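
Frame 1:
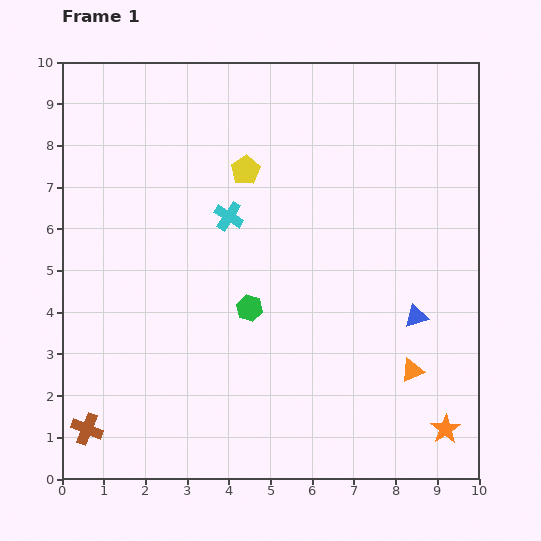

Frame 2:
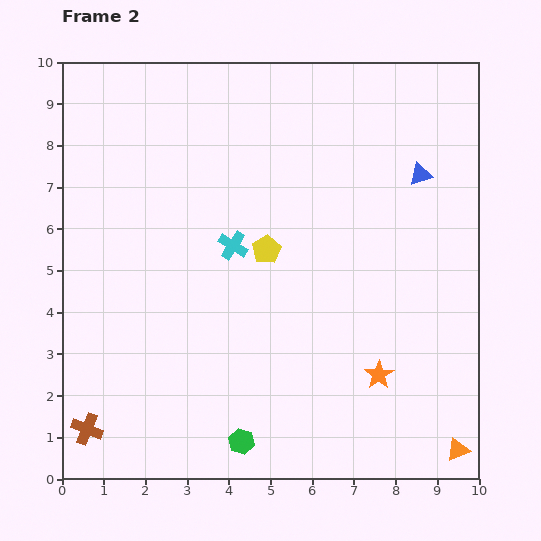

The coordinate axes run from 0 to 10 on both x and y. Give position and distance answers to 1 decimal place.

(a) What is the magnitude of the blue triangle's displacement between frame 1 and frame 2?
3.4

The blue triangle moved from (8.5, 3.9) to (8.6, 7.3), a distance of √(0.1² + 3.4²) ≈ 3.4.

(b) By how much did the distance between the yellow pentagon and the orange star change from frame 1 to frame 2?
-3.8

Distance in frame 1: 7.8. Distance in frame 2: 4.0.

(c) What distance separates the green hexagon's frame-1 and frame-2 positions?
3.2

The green hexagon moved from (4.5, 4.1) to (4.3, 0.9), a distance of √(0.2² + 3.2²) ≈ 3.2.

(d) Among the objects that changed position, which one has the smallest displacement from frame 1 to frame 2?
the cyan cross

(moved 0.7)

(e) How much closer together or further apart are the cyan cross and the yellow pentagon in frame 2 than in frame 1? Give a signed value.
-0.4

Distance in frame 1: 1.2. Distance in frame 2: 0.8.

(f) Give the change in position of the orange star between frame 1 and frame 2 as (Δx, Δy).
(-1.6, 1.3)

The orange star was at (9.2, 1.2) in frame 1 and (7.6, 2.5) in frame 2.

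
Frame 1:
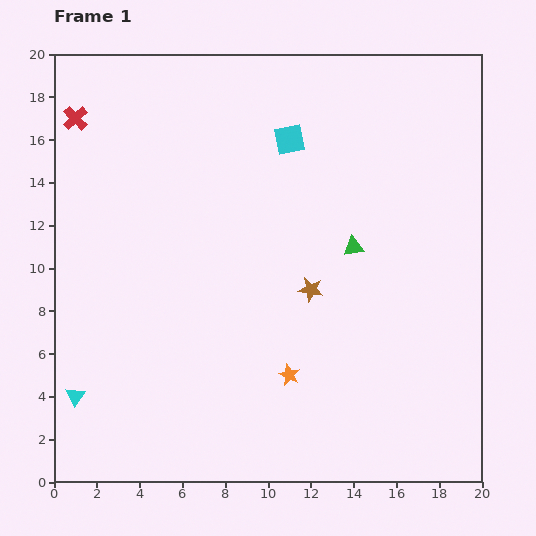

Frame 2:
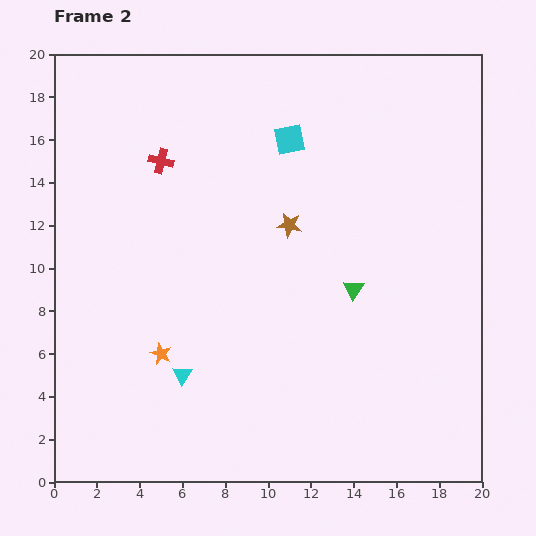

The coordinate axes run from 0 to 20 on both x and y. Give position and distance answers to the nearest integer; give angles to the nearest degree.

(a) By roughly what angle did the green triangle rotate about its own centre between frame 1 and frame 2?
48° counter-clockwise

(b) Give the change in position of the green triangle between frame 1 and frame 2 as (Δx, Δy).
(0, -2)

The green triangle was at (14, 11) in frame 1 and (14, 9) in frame 2.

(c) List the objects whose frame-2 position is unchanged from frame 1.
the cyan square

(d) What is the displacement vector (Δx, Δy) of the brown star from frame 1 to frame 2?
(-1, 3)

The brown star was at (12, 9) in frame 1 and (11, 12) in frame 2.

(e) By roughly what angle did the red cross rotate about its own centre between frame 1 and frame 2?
33° counter-clockwise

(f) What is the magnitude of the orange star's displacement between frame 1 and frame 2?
6

The orange star moved from (11, 5) to (5, 6), a distance of √(6² + 1²) ≈ 6.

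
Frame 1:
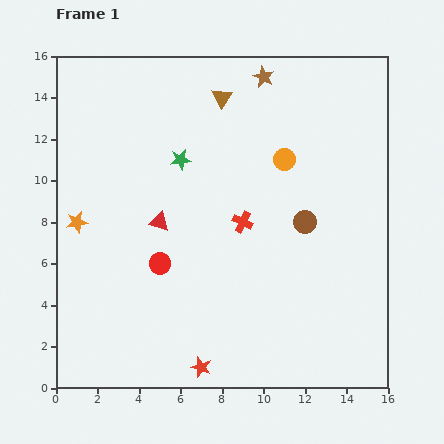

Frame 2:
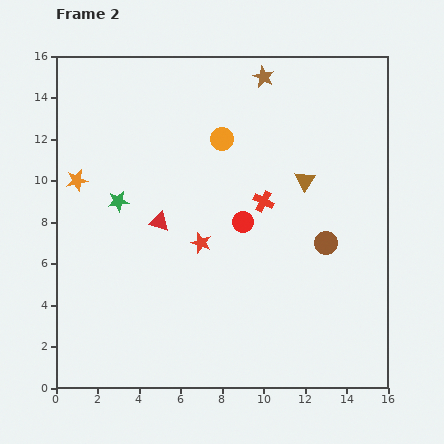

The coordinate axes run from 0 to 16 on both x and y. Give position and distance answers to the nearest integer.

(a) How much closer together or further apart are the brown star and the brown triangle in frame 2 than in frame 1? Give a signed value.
+3

Distance in frame 1: 2. Distance in frame 2: 5.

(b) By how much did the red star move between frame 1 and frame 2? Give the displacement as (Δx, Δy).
(0, 6)

The red star was at (7, 1) in frame 1 and (7, 7) in frame 2.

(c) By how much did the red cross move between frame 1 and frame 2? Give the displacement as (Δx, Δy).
(1, 1)

The red cross was at (9, 8) in frame 1 and (10, 9) in frame 2.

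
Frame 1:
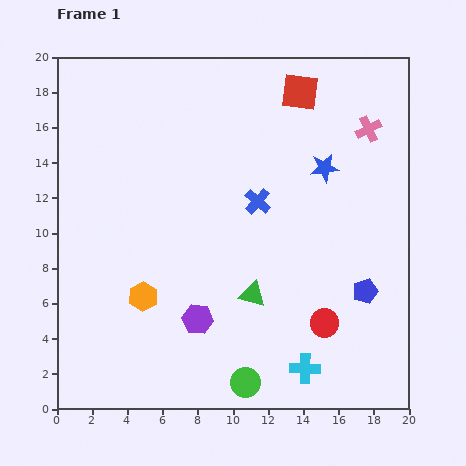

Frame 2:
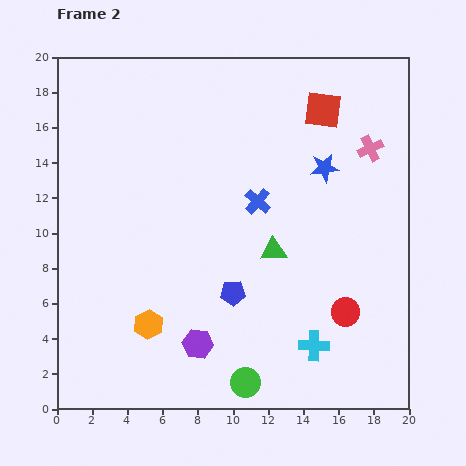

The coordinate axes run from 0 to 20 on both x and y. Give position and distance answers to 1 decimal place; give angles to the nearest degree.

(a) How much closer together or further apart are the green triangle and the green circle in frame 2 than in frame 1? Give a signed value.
+2.7

Distance in frame 1: 5.0. Distance in frame 2: 7.7.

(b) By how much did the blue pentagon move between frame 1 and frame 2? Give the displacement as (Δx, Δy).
(-7.5, -0.1)

The blue pentagon was at (17.5, 6.7) in frame 1 and (10.0, 6.6) in frame 2.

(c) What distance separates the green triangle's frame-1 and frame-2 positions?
2.8

The green triangle moved from (11.1, 6.5) to (12.3, 9.0), a distance of √(1.2² + 2.5²) ≈ 2.8.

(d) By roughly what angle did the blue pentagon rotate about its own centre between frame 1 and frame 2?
17° clockwise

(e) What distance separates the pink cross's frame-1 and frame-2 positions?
1.1

The pink cross moved from (17.7, 15.9) to (17.8, 14.8), a distance of √(0.1² + 1.1²) ≈ 1.1.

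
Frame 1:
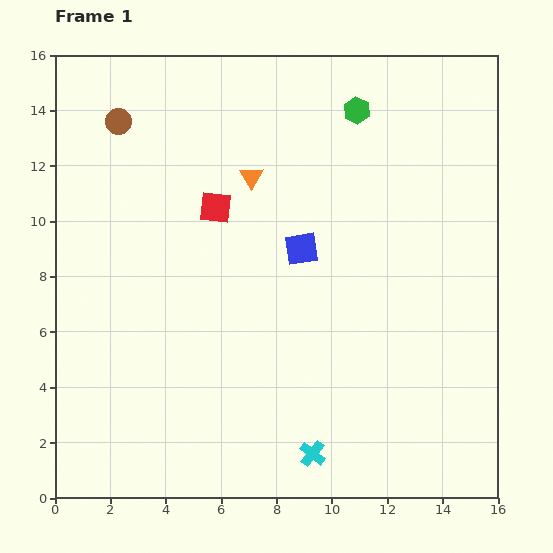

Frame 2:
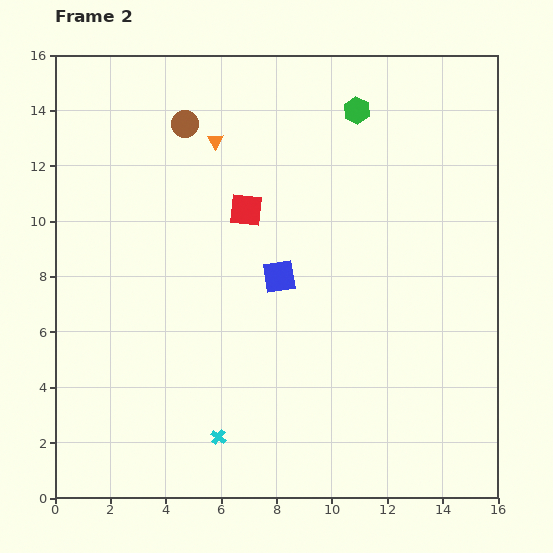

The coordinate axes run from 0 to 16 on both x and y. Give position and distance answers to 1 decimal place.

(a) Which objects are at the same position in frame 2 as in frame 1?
the green hexagon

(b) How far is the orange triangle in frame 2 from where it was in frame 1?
1.8

The orange triangle moved from (7.1, 11.6) to (5.8, 12.9), a distance of √(1.3² + 1.3²) ≈ 1.8.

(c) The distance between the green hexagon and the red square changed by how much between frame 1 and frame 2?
-0.8

Distance in frame 1: 6.2. Distance in frame 2: 5.4.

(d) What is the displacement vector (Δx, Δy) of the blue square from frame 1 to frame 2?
(-0.8, -1.0)

The blue square was at (8.9, 9.0) in frame 1 and (8.1, 8.0) in frame 2.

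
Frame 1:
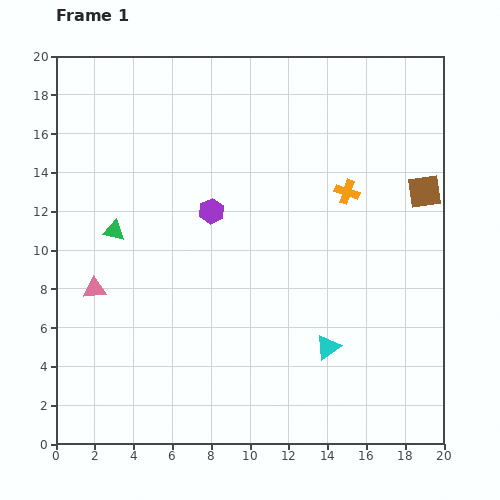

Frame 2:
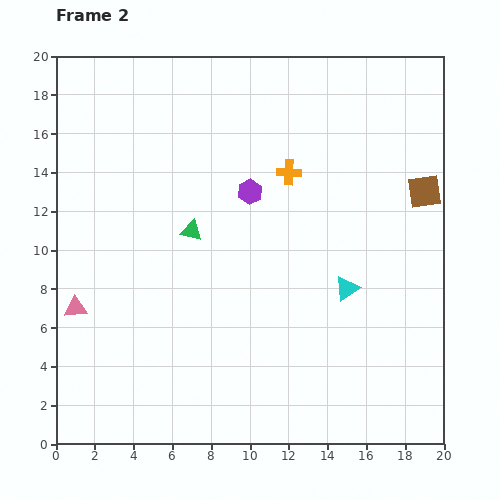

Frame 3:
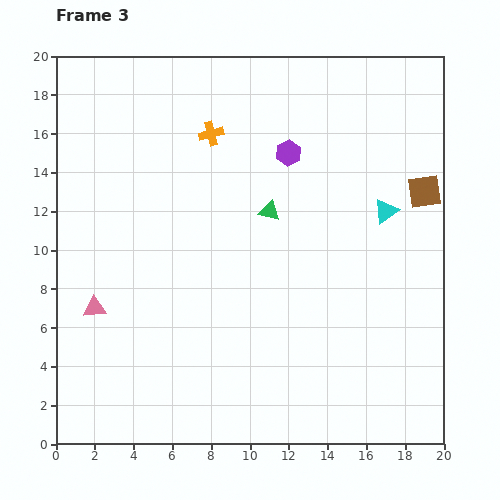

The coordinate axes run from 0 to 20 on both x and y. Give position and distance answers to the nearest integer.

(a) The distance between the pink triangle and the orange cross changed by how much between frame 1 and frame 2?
-1

Distance in frame 1: 14. Distance in frame 2: 13.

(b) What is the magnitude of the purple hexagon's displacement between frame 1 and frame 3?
5

The purple hexagon moved from (8, 12) to (12, 15), a distance of √(4² + 3²) ≈ 5.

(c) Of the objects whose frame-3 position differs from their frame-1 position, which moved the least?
the pink triangle

(moved 1)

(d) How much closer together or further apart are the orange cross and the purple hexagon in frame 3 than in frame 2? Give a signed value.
+2

Distance in frame 2: 2. Distance in frame 3: 4.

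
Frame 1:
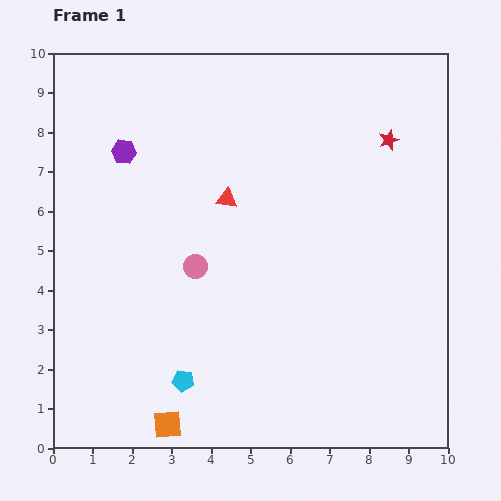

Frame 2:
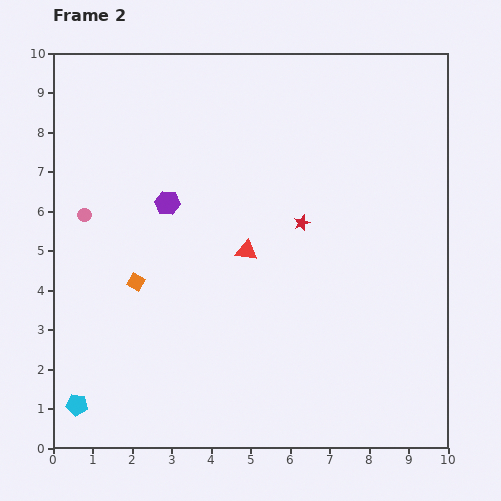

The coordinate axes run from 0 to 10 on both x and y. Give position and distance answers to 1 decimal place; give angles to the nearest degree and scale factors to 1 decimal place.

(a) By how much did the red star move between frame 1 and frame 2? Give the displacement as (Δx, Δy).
(-2.2, -2.1)

The red star was at (8.5, 7.8) in frame 1 and (6.3, 5.7) in frame 2.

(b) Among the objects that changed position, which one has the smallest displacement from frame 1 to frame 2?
the red triangle

(moved 1.4)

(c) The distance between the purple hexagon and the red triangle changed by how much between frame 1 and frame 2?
-0.6

Distance in frame 1: 2.9. Distance in frame 2: 2.3.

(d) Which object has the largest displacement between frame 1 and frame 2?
the orange square

(moved 3.7; next 3.1)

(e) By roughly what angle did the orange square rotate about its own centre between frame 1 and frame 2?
35° clockwise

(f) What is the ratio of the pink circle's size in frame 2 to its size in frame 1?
0.6×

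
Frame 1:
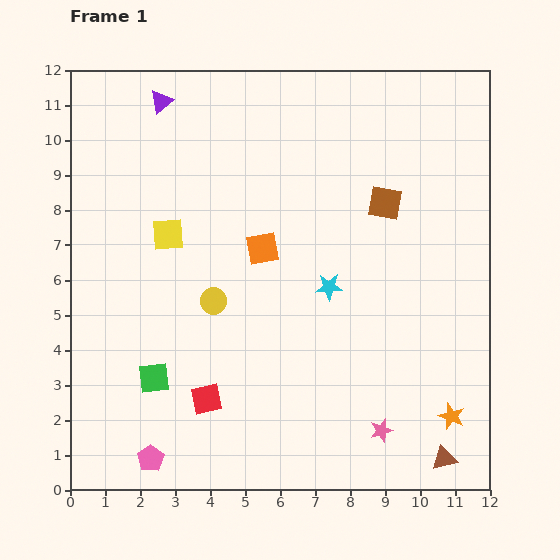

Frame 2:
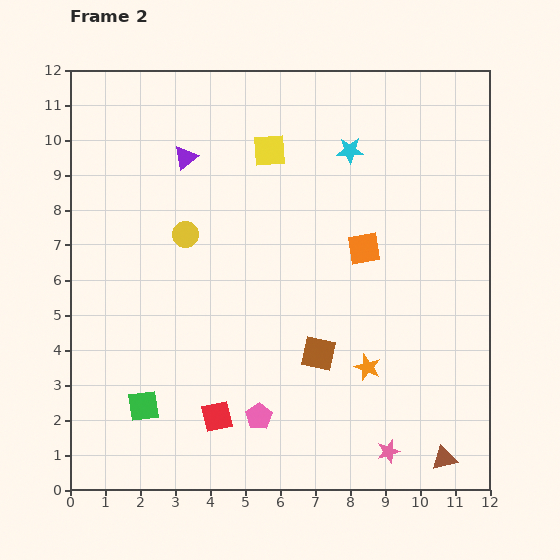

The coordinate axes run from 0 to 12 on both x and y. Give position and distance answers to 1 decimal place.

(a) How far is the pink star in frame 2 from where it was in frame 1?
0.6

The pink star moved from (8.9, 1.7) to (9.1, 1.1), a distance of √(0.2² + 0.6²) ≈ 0.6.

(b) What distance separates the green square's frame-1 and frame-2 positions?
0.9

The green square moved from (2.4, 3.2) to (2.1, 2.4), a distance of √(0.3² + 0.8²) ≈ 0.9.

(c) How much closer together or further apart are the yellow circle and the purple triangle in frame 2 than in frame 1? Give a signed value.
-3.7

Distance in frame 1: 5.9. Distance in frame 2: 2.2.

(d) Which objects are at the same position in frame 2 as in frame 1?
the brown triangle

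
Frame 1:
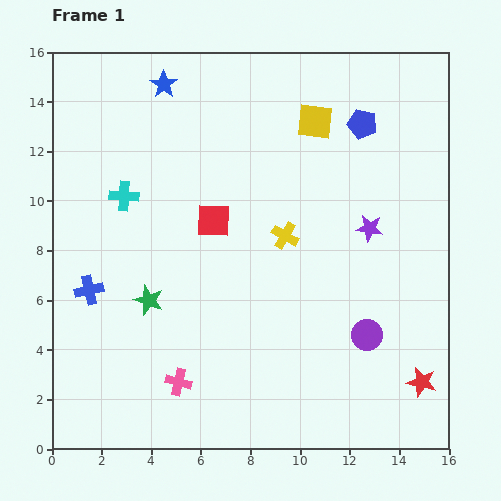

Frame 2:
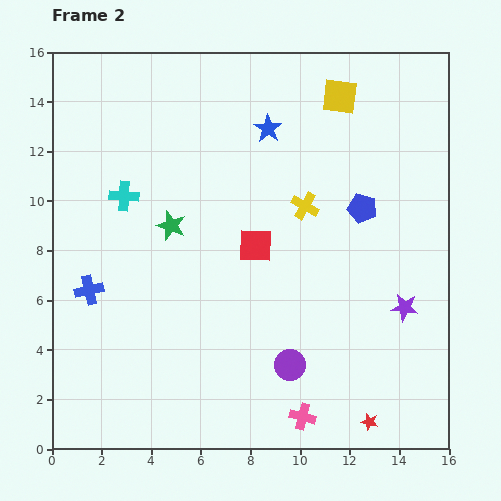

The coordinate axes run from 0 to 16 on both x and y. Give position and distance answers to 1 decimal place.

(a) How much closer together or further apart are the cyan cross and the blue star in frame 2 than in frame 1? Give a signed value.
+1.6

Distance in frame 1: 4.8. Distance in frame 2: 6.4.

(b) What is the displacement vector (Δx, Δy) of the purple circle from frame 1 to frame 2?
(-3.1, -1.2)

The purple circle was at (12.7, 4.6) in frame 1 and (9.6, 3.4) in frame 2.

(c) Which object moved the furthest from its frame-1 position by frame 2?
the pink cross

(moved 5.2; next 4.6)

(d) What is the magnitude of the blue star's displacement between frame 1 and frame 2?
4.6

The blue star moved from (4.5, 14.7) to (8.7, 12.9), a distance of √(4.2² + 1.8²) ≈ 4.6.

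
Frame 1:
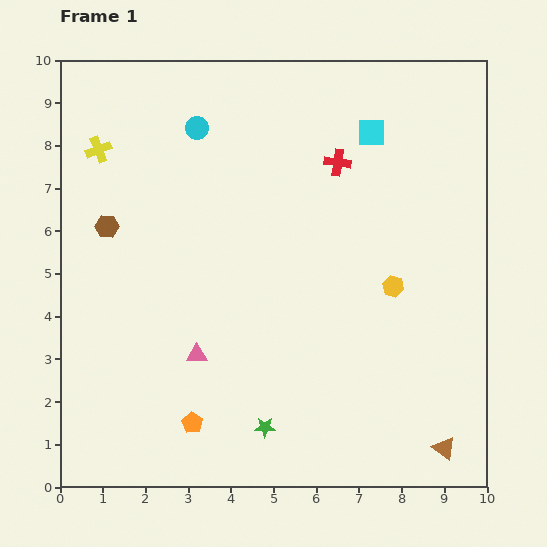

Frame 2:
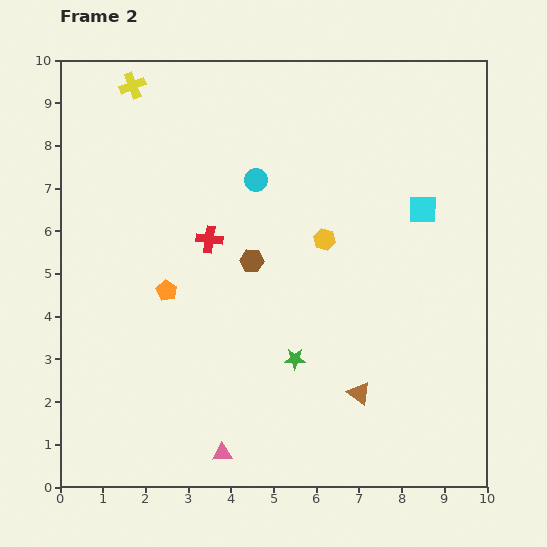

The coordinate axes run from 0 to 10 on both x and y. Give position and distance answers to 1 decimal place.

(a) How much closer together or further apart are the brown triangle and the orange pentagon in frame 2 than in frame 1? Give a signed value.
-0.8

Distance in frame 1: 5.9. Distance in frame 2: 5.1.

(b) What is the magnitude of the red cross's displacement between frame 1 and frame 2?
3.5

The red cross moved from (6.5, 7.6) to (3.5, 5.8), a distance of √(3.0² + 1.8²) ≈ 3.5.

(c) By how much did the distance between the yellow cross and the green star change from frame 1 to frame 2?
-0.2

Distance in frame 1: 7.6. Distance in frame 2: 7.4.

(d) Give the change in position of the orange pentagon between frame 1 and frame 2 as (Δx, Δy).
(-0.6, 3.1)

The orange pentagon was at (3.1, 1.5) in frame 1 and (2.5, 4.6) in frame 2.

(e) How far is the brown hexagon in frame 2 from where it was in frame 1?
3.5

The brown hexagon moved from (1.1, 6.1) to (4.5, 5.3), a distance of √(3.4² + 0.8²) ≈ 3.5.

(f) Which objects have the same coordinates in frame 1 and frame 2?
none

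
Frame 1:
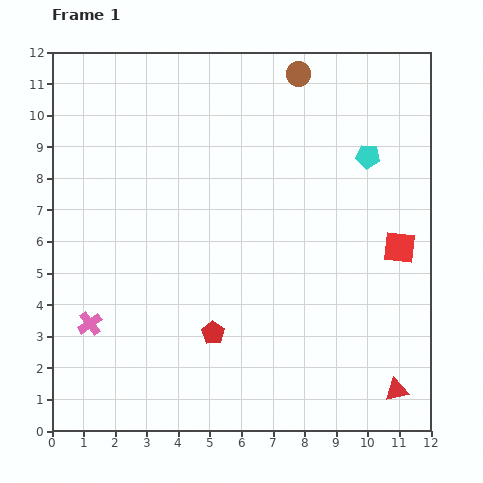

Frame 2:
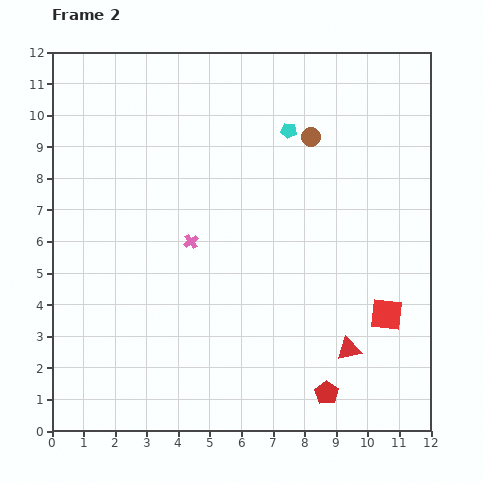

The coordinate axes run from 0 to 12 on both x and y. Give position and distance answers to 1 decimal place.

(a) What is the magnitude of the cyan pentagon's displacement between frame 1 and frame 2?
2.6

The cyan pentagon moved from (10.0, 8.7) to (7.5, 9.5), a distance of √(2.5² + 0.8²) ≈ 2.6.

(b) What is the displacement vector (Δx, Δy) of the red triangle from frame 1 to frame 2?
(-1.5, 1.3)

The red triangle was at (10.9, 1.3) in frame 1 and (9.4, 2.6) in frame 2.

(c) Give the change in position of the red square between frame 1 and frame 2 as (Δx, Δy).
(-0.4, -2.1)

The red square was at (11.0, 5.8) in frame 1 and (10.6, 3.7) in frame 2.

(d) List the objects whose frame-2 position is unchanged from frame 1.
none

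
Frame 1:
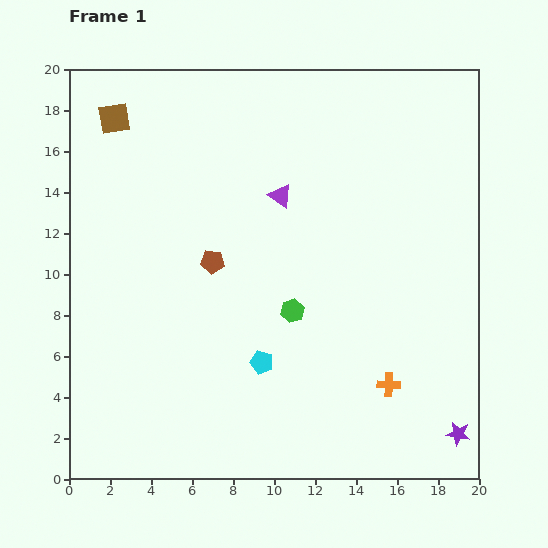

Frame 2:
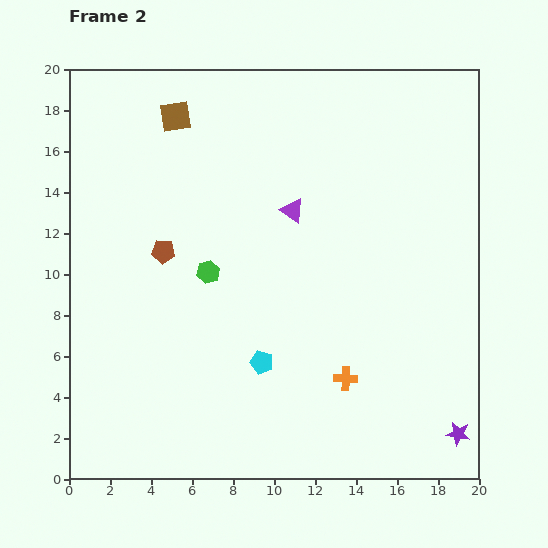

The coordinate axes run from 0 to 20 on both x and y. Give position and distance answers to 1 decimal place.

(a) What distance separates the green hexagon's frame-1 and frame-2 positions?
4.5

The green hexagon moved from (10.9, 8.2) to (6.8, 10.1), a distance of √(4.1² + 1.9²) ≈ 4.5.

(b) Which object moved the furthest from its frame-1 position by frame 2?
the green hexagon

(moved 4.5; next 3.0)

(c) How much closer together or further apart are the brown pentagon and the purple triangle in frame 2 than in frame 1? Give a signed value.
+2.0

Distance in frame 1: 4.6. Distance in frame 2: 6.6.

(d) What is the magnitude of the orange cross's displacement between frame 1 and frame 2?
2.1

The orange cross moved from (15.6, 4.6) to (13.5, 4.9), a distance of √(2.1² + 0.3²) ≈ 2.1.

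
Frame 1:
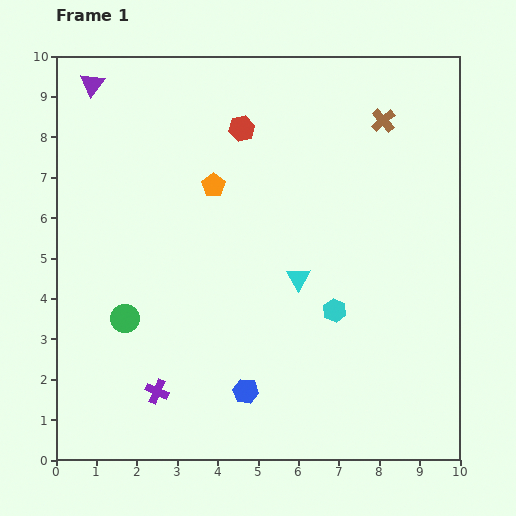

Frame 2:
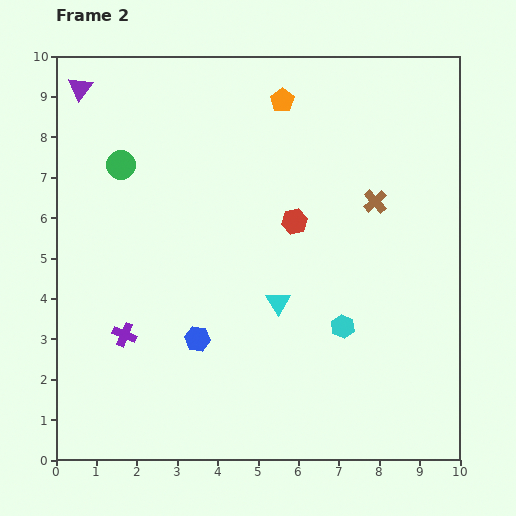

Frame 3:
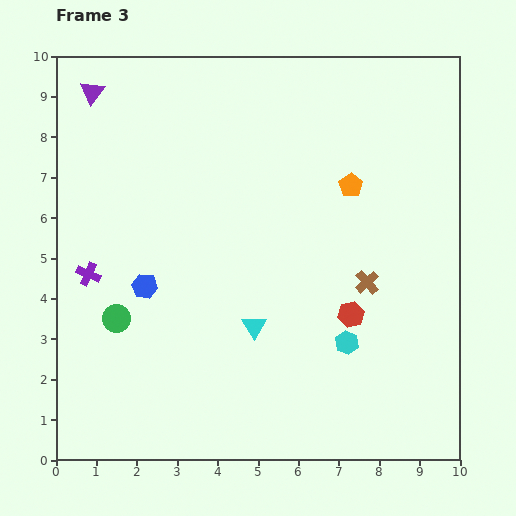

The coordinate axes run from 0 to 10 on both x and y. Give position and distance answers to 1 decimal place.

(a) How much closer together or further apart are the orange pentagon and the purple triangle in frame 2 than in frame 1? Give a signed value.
+1.1

Distance in frame 1: 3.9. Distance in frame 2: 5.0.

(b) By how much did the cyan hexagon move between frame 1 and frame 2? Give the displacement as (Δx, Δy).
(0.2, -0.4)

The cyan hexagon was at (6.9, 3.7) in frame 1 and (7.1, 3.3) in frame 2.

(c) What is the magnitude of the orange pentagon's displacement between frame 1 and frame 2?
2.7

The orange pentagon moved from (3.9, 6.8) to (5.6, 8.9), a distance of √(1.7² + 2.1²) ≈ 2.7.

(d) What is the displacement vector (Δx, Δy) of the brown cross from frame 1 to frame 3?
(-0.4, -4.0)

The brown cross was at (8.1, 8.4) in frame 1 and (7.7, 4.4) in frame 3.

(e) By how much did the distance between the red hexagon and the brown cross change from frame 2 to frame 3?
-1.2

Distance in frame 2: 2.1. Distance in frame 3: 0.9.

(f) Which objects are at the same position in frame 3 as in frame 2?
none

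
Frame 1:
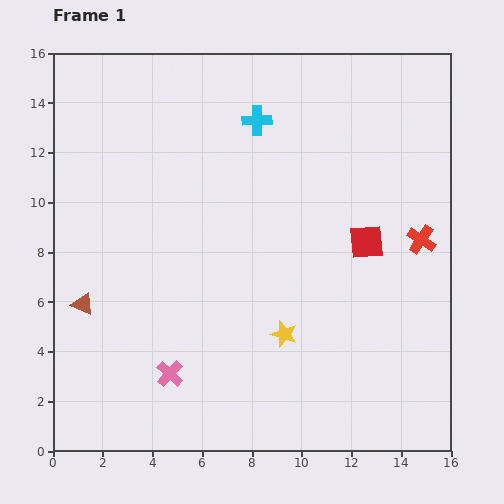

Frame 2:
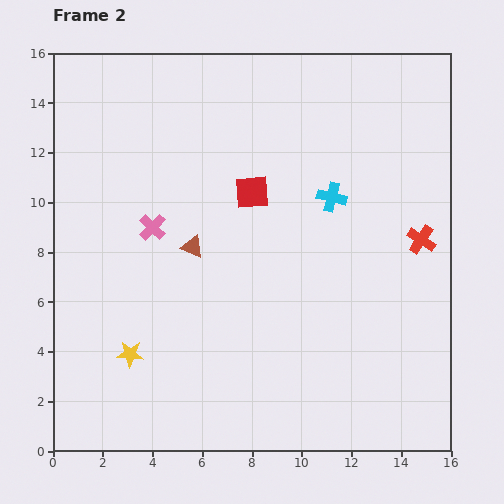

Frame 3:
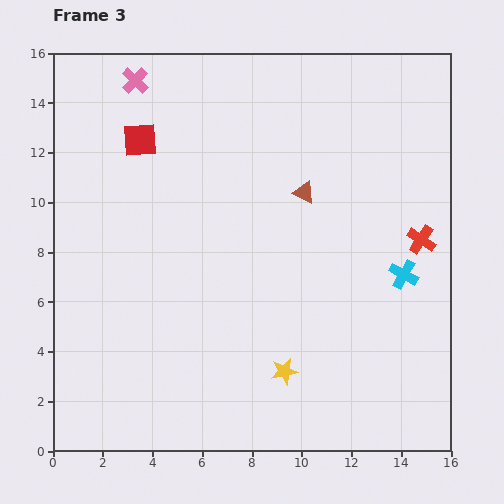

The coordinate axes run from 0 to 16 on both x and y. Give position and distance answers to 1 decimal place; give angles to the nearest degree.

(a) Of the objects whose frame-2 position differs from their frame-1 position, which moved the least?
the cyan cross

(moved 4.3)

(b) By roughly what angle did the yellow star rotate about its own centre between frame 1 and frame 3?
30° counter-clockwise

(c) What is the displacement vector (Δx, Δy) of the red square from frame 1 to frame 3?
(-9.1, 4.1)

The red square was at (12.6, 8.4) in frame 1 and (3.5, 12.5) in frame 3.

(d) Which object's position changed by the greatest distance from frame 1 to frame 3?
the pink cross

(moved 11.9; next 10.0)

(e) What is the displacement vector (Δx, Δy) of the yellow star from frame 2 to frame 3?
(6.2, -0.7)

The yellow star was at (3.1, 3.9) in frame 2 and (9.3, 3.2) in frame 3.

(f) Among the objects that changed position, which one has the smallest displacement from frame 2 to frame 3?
the cyan cross

(moved 4.2)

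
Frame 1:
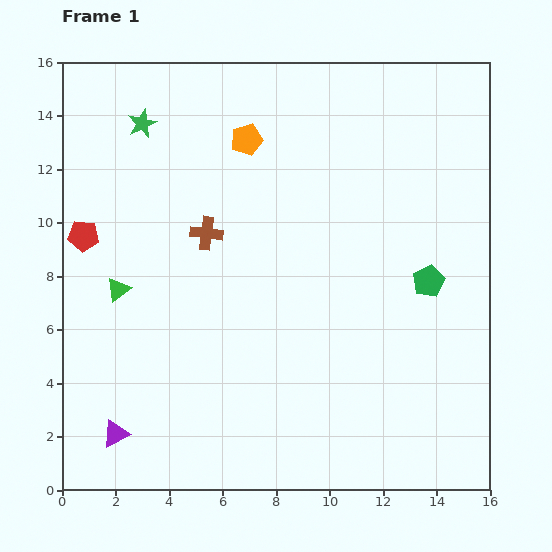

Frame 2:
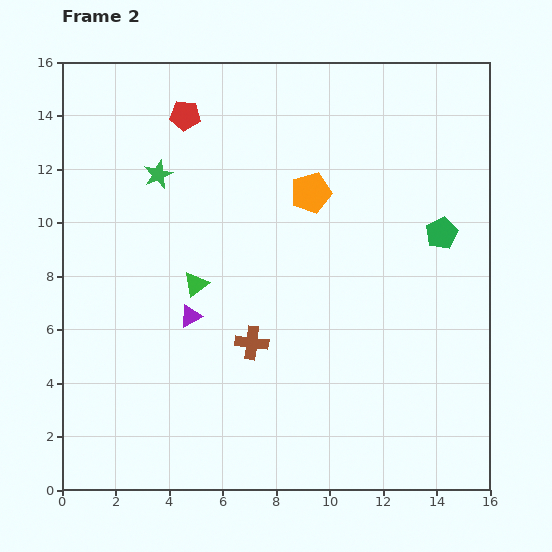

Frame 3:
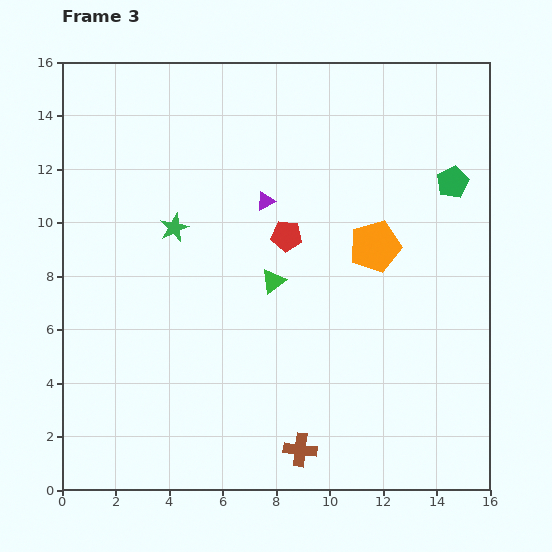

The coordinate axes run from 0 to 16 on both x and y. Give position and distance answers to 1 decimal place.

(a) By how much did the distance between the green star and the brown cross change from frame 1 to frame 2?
+2.4

Distance in frame 1: 4.8. Distance in frame 2: 7.2.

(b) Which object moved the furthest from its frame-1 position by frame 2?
the red pentagon

(moved 5.9; next 5.2)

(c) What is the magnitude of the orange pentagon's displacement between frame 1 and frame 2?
3.1

The orange pentagon moved from (6.9, 13.1) to (9.3, 11.1), a distance of √(2.4² + 2.0²) ≈ 3.1.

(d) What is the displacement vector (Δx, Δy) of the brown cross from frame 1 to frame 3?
(3.5, -8.1)

The brown cross was at (5.4, 9.6) in frame 1 and (8.9, 1.5) in frame 3.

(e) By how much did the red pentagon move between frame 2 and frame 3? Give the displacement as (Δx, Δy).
(3.8, -4.5)

The red pentagon was at (4.6, 14.0) in frame 2 and (8.4, 9.5) in frame 3.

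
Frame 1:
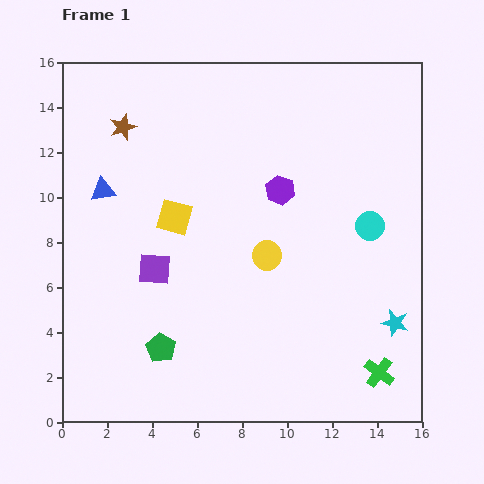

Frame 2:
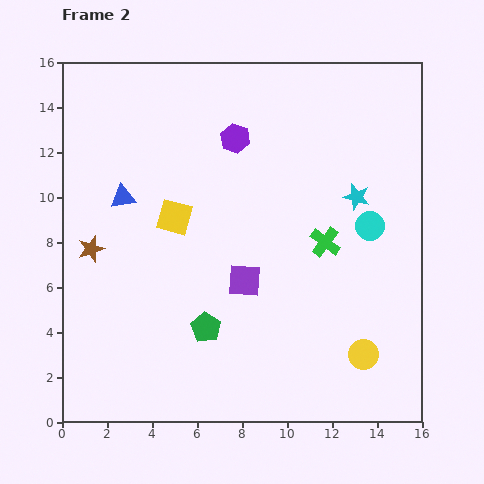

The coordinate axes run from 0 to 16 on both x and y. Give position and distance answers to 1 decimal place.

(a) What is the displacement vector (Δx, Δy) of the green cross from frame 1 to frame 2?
(-2.4, 5.8)

The green cross was at (14.1, 2.2) in frame 1 and (11.7, 8.0) in frame 2.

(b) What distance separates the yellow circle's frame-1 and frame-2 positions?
6.2

The yellow circle moved from (9.1, 7.4) to (13.4, 3.0), a distance of √(4.3² + 4.4²) ≈ 6.2.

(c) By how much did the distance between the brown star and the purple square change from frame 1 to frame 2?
+0.4

Distance in frame 1: 6.5. Distance in frame 2: 6.9.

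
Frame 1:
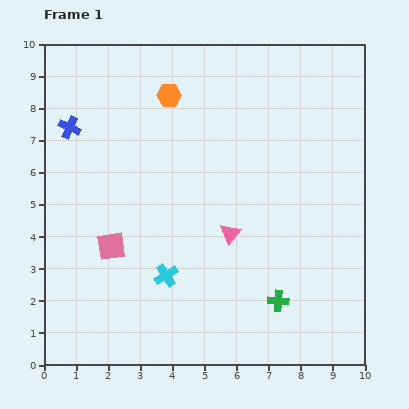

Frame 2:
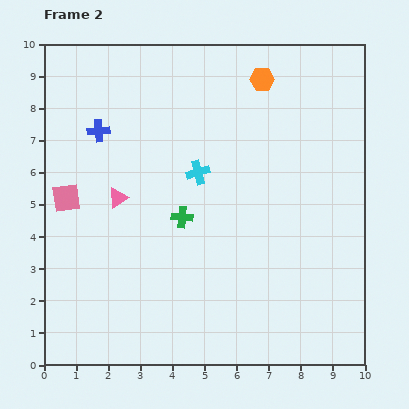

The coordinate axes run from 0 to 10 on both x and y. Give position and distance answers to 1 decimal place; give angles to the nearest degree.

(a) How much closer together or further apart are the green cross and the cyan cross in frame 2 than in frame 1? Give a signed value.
-2.1

Distance in frame 1: 3.6. Distance in frame 2: 1.5.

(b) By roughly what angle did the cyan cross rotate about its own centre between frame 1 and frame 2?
18° clockwise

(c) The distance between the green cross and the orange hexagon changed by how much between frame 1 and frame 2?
-2.2

Distance in frame 1: 7.2. Distance in frame 2: 5.0.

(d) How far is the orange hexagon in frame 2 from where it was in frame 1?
2.9

The orange hexagon moved from (3.9, 8.4) to (6.8, 8.9), a distance of √(2.9² + 0.5²) ≈ 2.9.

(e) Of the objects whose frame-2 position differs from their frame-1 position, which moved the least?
the blue cross

(moved 0.9)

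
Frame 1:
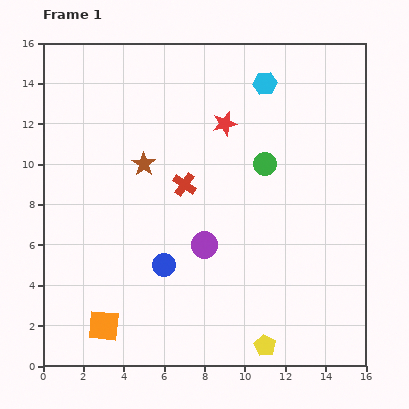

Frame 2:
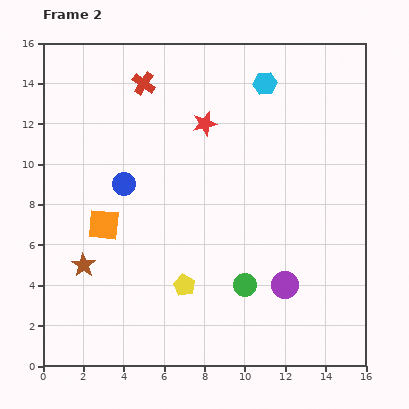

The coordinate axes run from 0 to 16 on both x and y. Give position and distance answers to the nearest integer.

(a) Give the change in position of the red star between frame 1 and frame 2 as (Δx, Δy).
(-1, 0)

The red star was at (9, 12) in frame 1 and (8, 12) in frame 2.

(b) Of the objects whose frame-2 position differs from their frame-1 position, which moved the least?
the red star

(moved 1)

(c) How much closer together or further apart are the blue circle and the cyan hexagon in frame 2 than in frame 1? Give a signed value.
-1

Distance in frame 1: 10. Distance in frame 2: 9.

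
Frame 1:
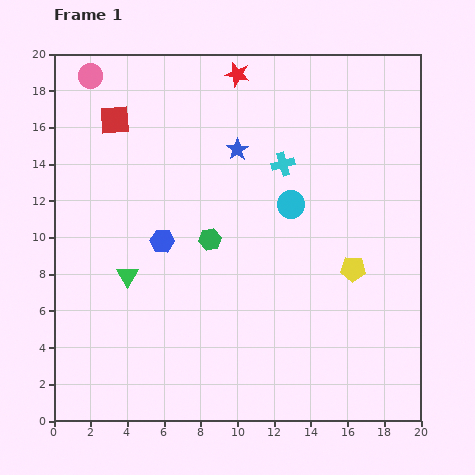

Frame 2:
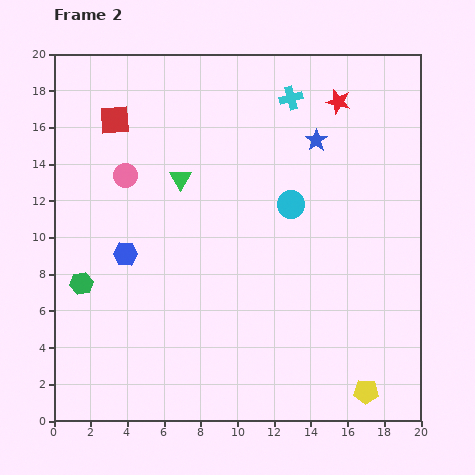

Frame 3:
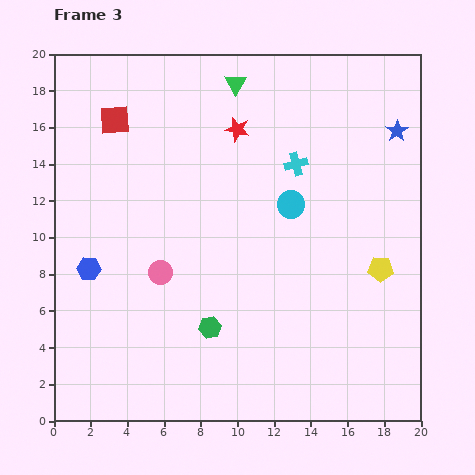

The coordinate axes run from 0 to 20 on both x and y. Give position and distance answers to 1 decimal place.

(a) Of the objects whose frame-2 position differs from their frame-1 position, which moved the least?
the blue hexagon

(moved 2.1)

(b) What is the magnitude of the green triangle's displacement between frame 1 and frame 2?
6.0

The green triangle moved from (4.0, 7.9) to (6.9, 13.2), a distance of √(2.9² + 5.3²) ≈ 6.0.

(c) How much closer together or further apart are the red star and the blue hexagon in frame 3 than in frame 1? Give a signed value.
+1.1

Distance in frame 1: 10.0. Distance in frame 3: 11.1.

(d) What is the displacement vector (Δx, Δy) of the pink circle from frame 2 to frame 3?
(1.9, -5.3)

The pink circle was at (3.9, 13.4) in frame 2 and (5.8, 8.1) in frame 3.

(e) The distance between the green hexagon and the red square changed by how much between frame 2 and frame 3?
+3.3

Distance in frame 2: 9.1. Distance in frame 3: 12.4.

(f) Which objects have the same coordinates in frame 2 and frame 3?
the cyan circle, the red square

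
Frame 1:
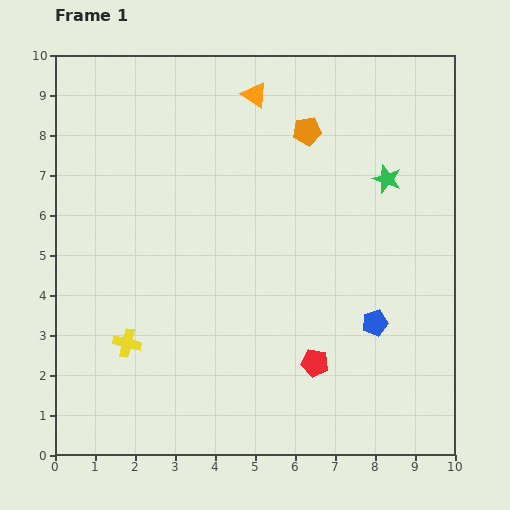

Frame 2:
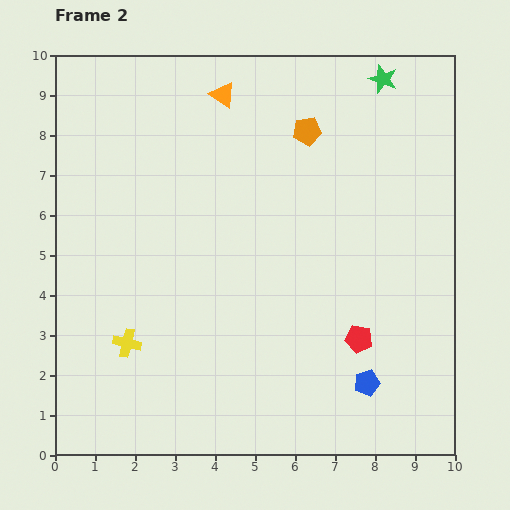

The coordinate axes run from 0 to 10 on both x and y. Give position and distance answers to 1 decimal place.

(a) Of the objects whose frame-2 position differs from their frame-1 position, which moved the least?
the orange triangle

(moved 0.8)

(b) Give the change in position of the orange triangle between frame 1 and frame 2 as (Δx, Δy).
(-0.8, 0.0)

The orange triangle was at (5.0, 9.0) in frame 1 and (4.2, 9.0) in frame 2.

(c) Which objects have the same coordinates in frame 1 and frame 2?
the yellow cross, the orange pentagon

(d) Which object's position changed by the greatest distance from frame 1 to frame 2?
the green star

(moved 2.5; next 1.5)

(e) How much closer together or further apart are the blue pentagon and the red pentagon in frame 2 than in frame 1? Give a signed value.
-0.7

Distance in frame 1: 1.8. Distance in frame 2: 1.1.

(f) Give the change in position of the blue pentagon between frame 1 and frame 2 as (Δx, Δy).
(-0.2, -1.5)

The blue pentagon was at (8.0, 3.3) in frame 1 and (7.8, 1.8) in frame 2.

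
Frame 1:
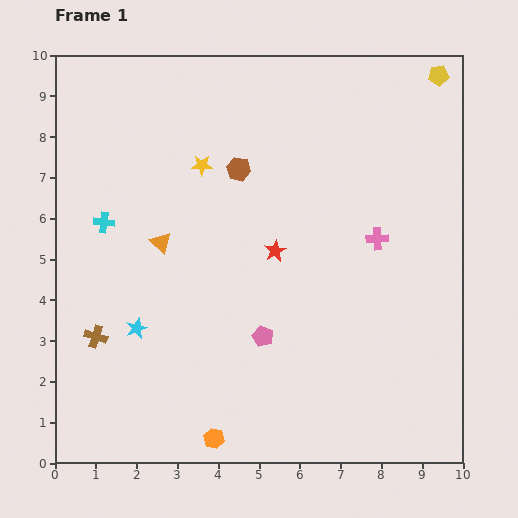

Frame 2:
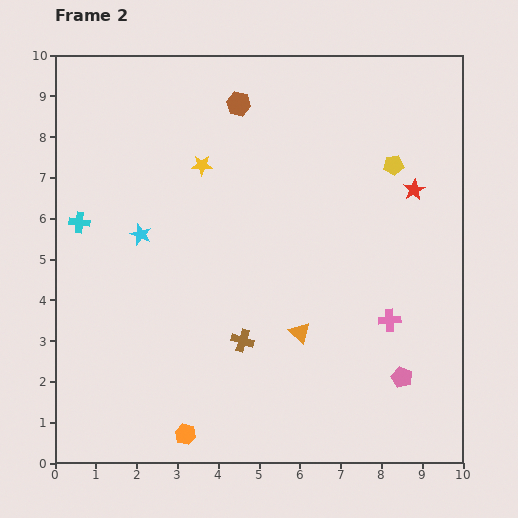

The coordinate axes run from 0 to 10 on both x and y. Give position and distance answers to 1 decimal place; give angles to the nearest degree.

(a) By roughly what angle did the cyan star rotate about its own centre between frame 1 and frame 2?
26° counter-clockwise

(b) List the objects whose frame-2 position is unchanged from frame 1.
the yellow star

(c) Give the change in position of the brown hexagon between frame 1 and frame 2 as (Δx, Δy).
(0.0, 1.6)

The brown hexagon was at (4.5, 7.2) in frame 1 and (4.5, 8.8) in frame 2.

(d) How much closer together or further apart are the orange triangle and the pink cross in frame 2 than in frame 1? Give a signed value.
-3.1

Distance in frame 1: 5.3. Distance in frame 2: 2.2.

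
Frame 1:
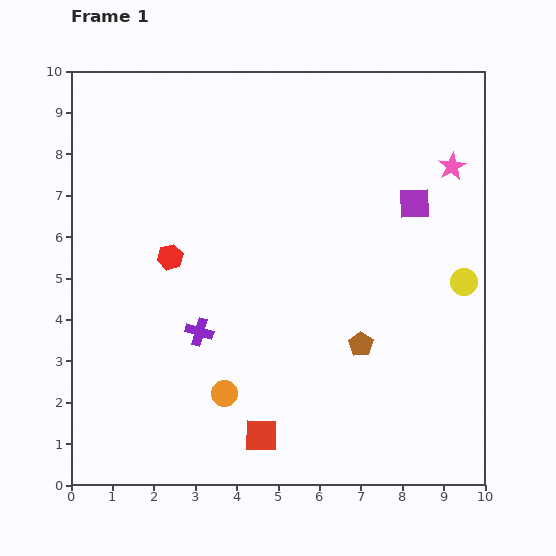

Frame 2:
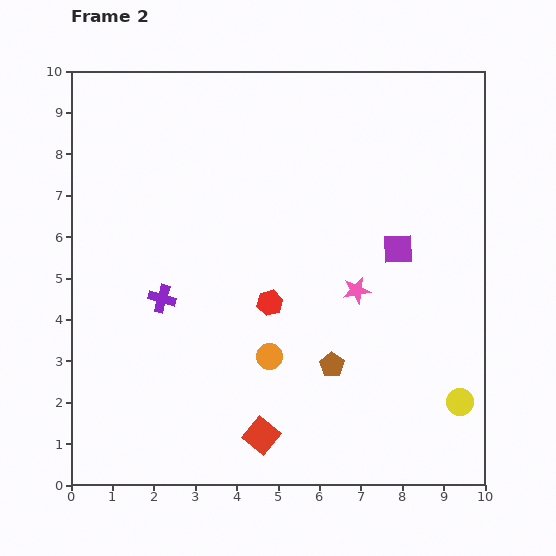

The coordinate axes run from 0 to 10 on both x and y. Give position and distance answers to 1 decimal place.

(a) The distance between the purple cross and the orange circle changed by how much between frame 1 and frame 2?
+1.4

Distance in frame 1: 1.6. Distance in frame 2: 3.0.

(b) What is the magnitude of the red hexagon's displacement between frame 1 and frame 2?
2.6

The red hexagon moved from (2.4, 5.5) to (4.8, 4.4), a distance of √(2.4² + 1.1²) ≈ 2.6.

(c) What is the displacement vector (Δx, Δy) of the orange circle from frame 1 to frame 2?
(1.1, 0.9)

The orange circle was at (3.7, 2.2) in frame 1 and (4.8, 3.1) in frame 2.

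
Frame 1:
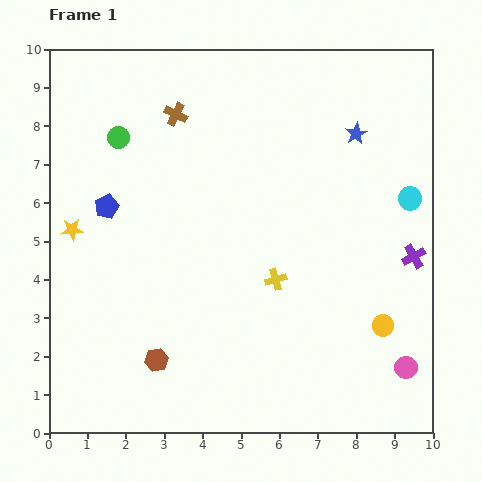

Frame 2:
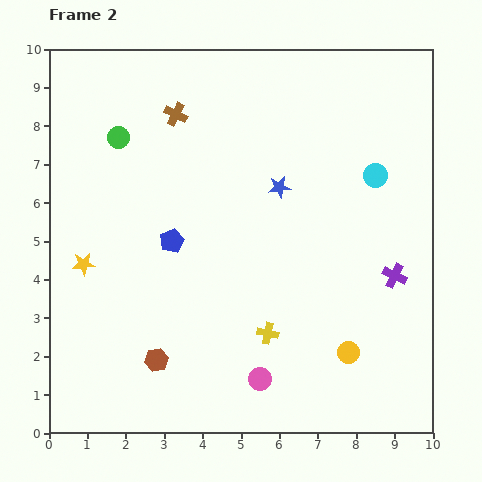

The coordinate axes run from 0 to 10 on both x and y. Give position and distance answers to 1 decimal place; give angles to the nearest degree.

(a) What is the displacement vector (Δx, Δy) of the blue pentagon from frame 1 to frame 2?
(1.7, -0.9)

The blue pentagon was at (1.5, 5.9) in frame 1 and (3.2, 5.0) in frame 2.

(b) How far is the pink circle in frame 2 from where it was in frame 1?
3.8

The pink circle moved from (9.3, 1.7) to (5.5, 1.4), a distance of √(3.8² + 0.3²) ≈ 3.8.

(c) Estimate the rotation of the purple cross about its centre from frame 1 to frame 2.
34° counter-clockwise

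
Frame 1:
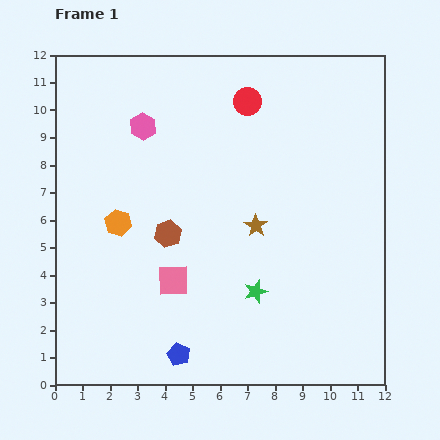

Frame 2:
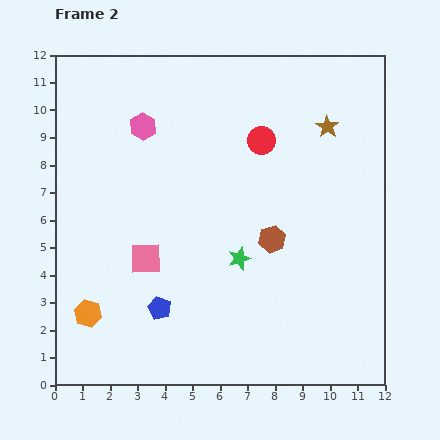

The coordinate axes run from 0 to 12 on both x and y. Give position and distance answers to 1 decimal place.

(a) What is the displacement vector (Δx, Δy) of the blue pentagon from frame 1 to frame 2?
(-0.7, 1.7)

The blue pentagon was at (4.5, 1.1) in frame 1 and (3.8, 2.8) in frame 2.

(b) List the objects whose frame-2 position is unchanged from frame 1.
the pink hexagon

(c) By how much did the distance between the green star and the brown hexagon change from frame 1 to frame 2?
-2.4

Distance in frame 1: 3.8. Distance in frame 2: 1.4.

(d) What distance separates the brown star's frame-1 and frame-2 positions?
4.4

The brown star moved from (7.3, 5.8) to (9.9, 9.4), a distance of √(2.6² + 3.6²) ≈ 4.4.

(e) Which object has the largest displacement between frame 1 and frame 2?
the brown star

(moved 4.4; next 3.8)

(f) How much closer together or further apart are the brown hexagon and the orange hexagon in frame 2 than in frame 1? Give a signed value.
+5.4

Distance in frame 1: 1.8. Distance in frame 2: 7.2.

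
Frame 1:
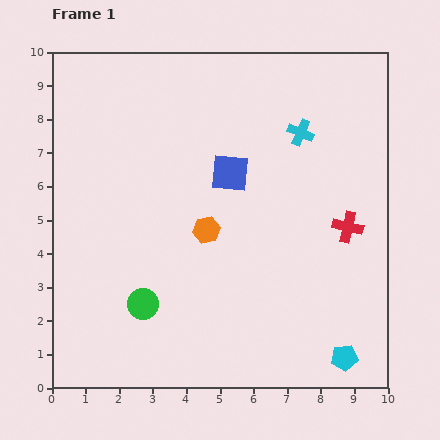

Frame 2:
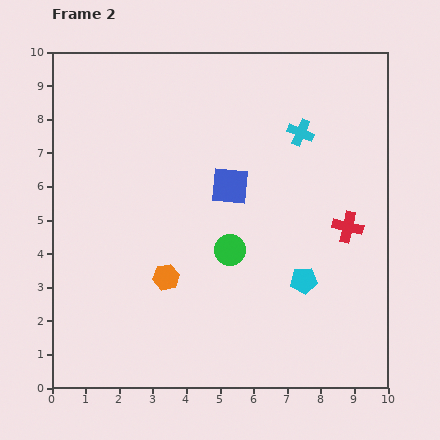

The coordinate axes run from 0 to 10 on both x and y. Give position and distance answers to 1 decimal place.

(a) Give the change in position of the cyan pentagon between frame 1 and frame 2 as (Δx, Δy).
(-1.2, 2.3)

The cyan pentagon was at (8.7, 0.9) in frame 1 and (7.5, 3.2) in frame 2.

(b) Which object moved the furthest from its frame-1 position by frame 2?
the green circle

(moved 3.1; next 2.6)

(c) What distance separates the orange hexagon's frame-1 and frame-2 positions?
1.8

The orange hexagon moved from (4.6, 4.7) to (3.4, 3.3), a distance of √(1.2² + 1.4²) ≈ 1.8.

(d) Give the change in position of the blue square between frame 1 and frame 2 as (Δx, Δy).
(0.0, -0.4)

The blue square was at (5.3, 6.4) in frame 1 and (5.3, 6.0) in frame 2.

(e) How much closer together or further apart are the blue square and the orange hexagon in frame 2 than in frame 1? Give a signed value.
+1.5

Distance in frame 1: 1.8. Distance in frame 2: 3.3.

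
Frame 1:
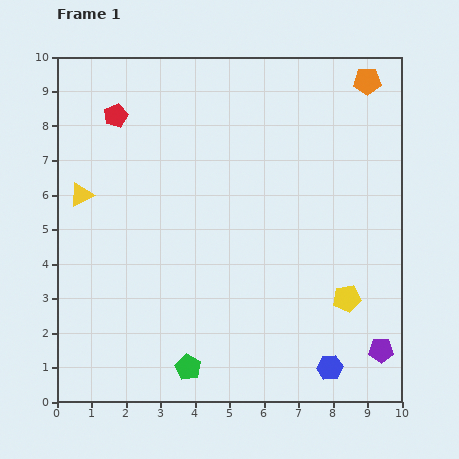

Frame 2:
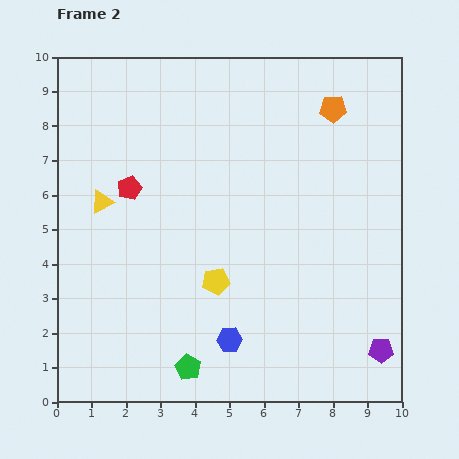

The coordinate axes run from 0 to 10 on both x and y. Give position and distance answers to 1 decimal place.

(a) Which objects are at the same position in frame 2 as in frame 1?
the purple pentagon, the green pentagon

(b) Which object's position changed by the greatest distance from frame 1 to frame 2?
the yellow pentagon

(moved 3.8; next 3.0)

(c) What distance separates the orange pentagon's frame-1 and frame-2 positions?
1.3

The orange pentagon moved from (9.0, 9.3) to (8.0, 8.5), a distance of √(1.0² + 0.8²) ≈ 1.3.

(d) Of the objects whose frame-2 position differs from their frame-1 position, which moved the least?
the yellow triangle

(moved 0.6)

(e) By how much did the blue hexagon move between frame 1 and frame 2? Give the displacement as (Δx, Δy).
(-2.9, 0.8)

The blue hexagon was at (7.9, 1.0) in frame 1 and (5.0, 1.8) in frame 2.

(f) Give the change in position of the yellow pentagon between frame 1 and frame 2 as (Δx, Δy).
(-3.8, 0.5)

The yellow pentagon was at (8.4, 3.0) in frame 1 and (4.6, 3.5) in frame 2.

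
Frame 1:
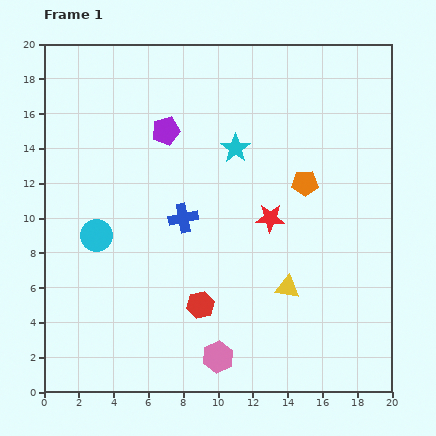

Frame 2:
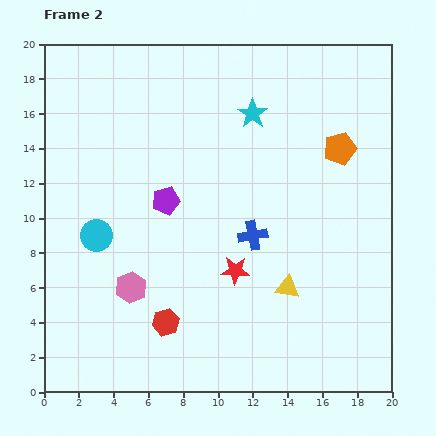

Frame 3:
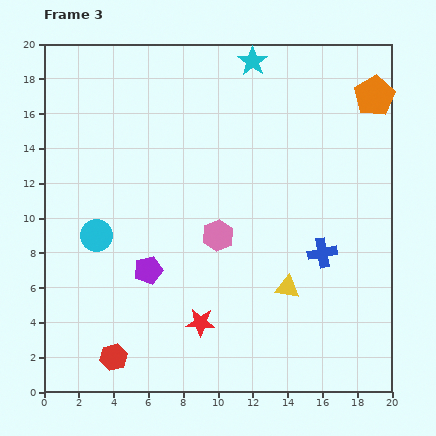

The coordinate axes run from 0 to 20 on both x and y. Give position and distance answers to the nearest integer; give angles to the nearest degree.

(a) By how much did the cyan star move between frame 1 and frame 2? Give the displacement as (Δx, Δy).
(1, 2)

The cyan star was at (11, 14) in frame 1 and (12, 16) in frame 2.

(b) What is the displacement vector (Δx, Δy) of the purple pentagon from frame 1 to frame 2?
(0, -4)

The purple pentagon was at (7, 15) in frame 1 and (7, 11) in frame 2.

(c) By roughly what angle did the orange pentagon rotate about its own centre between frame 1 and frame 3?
30° counter-clockwise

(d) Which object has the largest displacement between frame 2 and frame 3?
the pink hexagon

(moved 6; next 4)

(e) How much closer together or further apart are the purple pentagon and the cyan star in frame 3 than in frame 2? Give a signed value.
+6

Distance in frame 2: 7. Distance in frame 3: 13.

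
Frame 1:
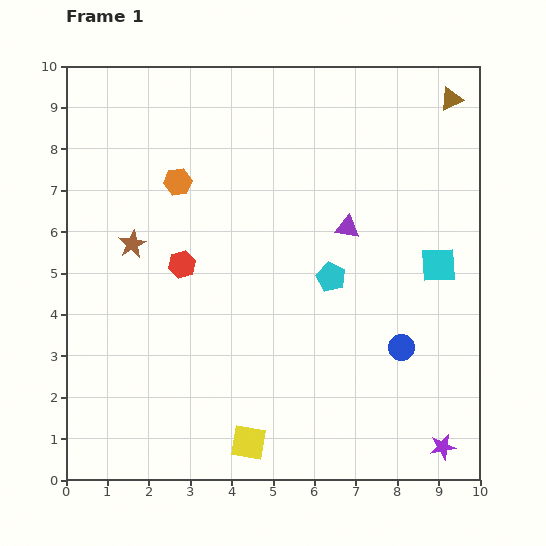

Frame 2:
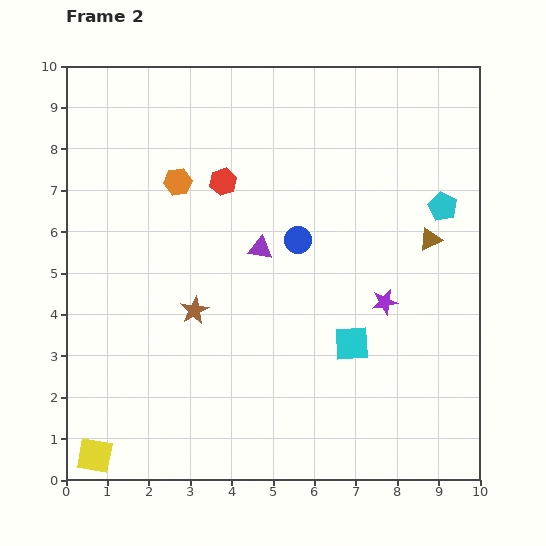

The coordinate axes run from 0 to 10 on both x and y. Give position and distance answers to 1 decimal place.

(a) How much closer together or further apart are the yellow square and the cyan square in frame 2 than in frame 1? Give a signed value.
+0.5

Distance in frame 1: 6.3. Distance in frame 2: 6.8.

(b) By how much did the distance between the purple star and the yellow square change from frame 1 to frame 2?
+3.2

Distance in frame 1: 4.7. Distance in frame 2: 7.9.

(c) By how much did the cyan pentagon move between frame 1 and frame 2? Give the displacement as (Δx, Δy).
(2.7, 1.7)

The cyan pentagon was at (6.4, 4.9) in frame 1 and (9.1, 6.6) in frame 2.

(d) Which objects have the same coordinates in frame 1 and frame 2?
the orange hexagon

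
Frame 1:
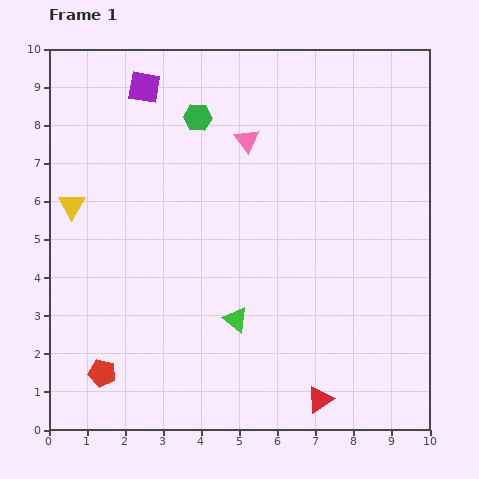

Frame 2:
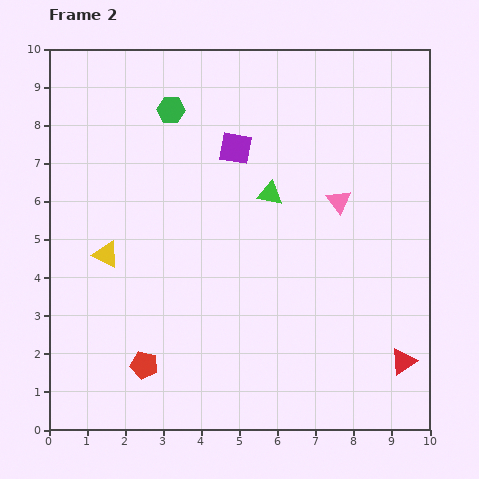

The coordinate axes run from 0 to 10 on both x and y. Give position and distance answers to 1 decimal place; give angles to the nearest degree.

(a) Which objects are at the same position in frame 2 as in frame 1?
none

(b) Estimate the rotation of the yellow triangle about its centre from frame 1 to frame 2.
34° counter-clockwise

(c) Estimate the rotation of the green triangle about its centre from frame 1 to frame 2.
26° counter-clockwise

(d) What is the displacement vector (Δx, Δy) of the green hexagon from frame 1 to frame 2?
(-0.7, 0.2)

The green hexagon was at (3.9, 8.2) in frame 1 and (3.2, 8.4) in frame 2.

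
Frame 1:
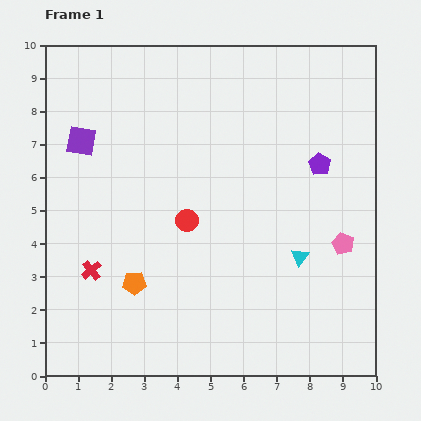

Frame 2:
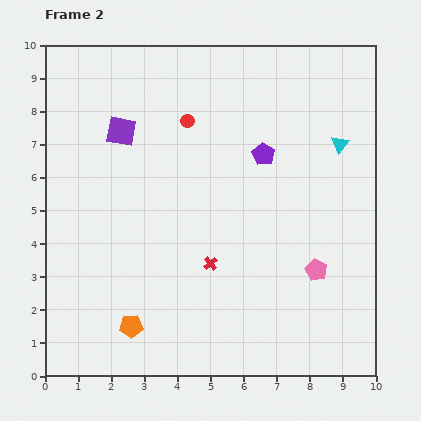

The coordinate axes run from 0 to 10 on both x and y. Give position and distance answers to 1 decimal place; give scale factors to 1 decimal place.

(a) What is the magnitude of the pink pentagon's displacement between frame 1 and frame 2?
1.1

The pink pentagon moved from (9.0, 4.0) to (8.2, 3.2), a distance of √(0.8² + 0.8²) ≈ 1.1.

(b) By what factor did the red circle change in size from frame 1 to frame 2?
0.6×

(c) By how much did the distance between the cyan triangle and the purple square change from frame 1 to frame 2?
-0.9

Distance in frame 1: 7.5. Distance in frame 2: 6.6.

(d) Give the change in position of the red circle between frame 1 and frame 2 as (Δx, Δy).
(0.0, 3.0)

The red circle was at (4.3, 4.7) in frame 1 and (4.3, 7.7) in frame 2.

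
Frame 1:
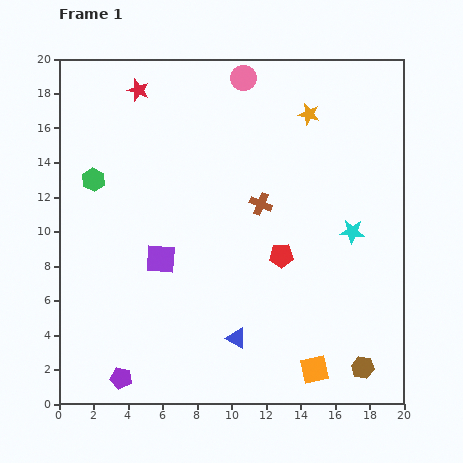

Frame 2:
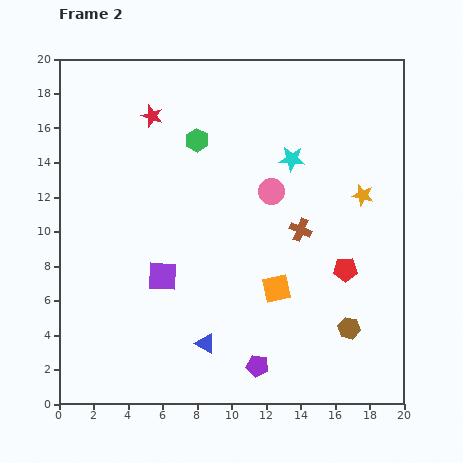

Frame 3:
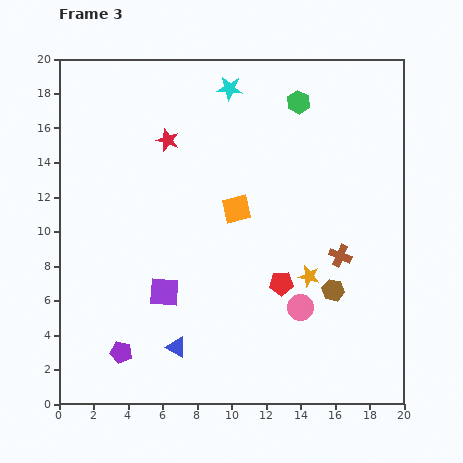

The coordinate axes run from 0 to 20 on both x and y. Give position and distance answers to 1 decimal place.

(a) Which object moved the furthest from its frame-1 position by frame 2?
the purple pentagon

(moved 7.9; next 6.8)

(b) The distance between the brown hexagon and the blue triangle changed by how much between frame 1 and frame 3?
+2.2

Distance in frame 1: 7.5. Distance in frame 3: 9.7.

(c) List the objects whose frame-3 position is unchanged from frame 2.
none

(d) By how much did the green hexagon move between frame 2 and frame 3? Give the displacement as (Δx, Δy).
(5.9, 2.2)

The green hexagon was at (8.0, 15.3) in frame 2 and (13.9, 17.5) in frame 3.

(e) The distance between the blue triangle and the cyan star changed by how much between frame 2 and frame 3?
+3.5

Distance in frame 2: 11.8. Distance in frame 3: 15.3.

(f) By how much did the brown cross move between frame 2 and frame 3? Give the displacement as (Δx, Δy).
(2.3, -1.5)

The brown cross was at (14.0, 10.1) in frame 2 and (16.3, 8.6) in frame 3.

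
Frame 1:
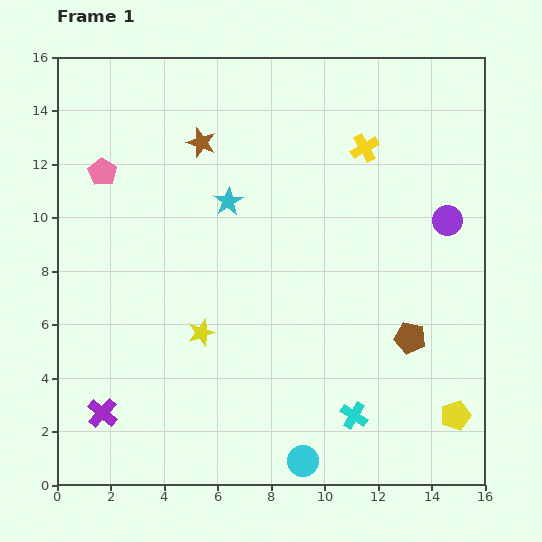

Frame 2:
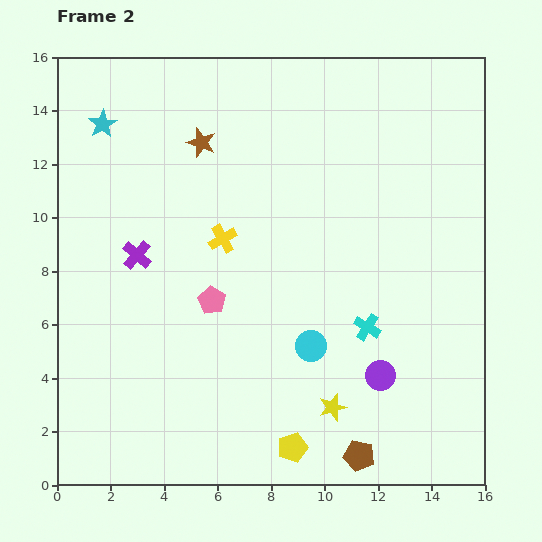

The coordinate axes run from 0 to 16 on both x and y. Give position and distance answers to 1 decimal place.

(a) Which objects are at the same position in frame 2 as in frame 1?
the brown star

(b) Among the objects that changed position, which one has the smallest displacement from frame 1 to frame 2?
the cyan cross

(moved 3.3)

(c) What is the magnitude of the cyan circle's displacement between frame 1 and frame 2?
4.3

The cyan circle moved from (9.2, 0.9) to (9.5, 5.2), a distance of √(0.3² + 4.3²) ≈ 4.3.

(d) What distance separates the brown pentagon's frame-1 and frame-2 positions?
4.8

The brown pentagon moved from (13.2, 5.5) to (11.3, 1.1), a distance of √(1.9² + 4.4²) ≈ 4.8.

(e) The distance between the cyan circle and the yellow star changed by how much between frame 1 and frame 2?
-3.7

Distance in frame 1: 6.1. Distance in frame 2: 2.4.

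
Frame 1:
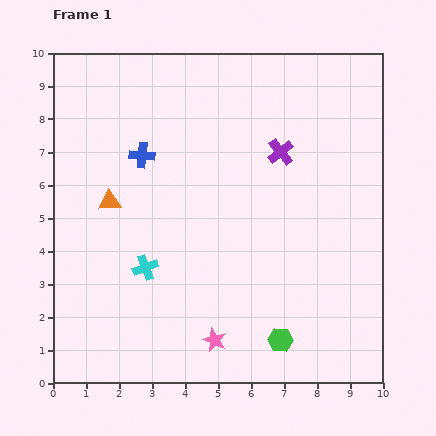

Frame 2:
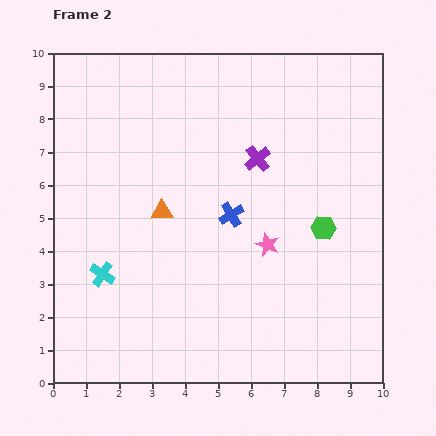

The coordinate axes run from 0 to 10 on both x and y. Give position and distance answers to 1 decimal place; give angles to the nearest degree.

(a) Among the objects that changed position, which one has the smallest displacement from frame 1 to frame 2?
the purple cross

(moved 0.7)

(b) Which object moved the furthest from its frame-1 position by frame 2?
the green hexagon

(moved 3.6; next 3.3)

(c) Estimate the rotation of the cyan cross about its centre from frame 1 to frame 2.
36° counter-clockwise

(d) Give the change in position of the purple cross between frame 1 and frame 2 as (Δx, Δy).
(-0.7, -0.2)

The purple cross was at (6.9, 7.0) in frame 1 and (6.2, 6.8) in frame 2.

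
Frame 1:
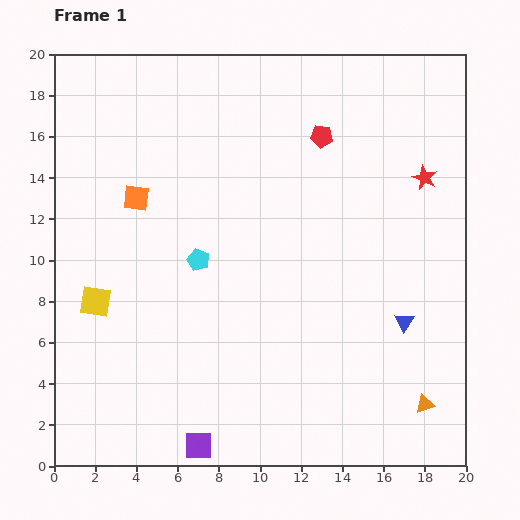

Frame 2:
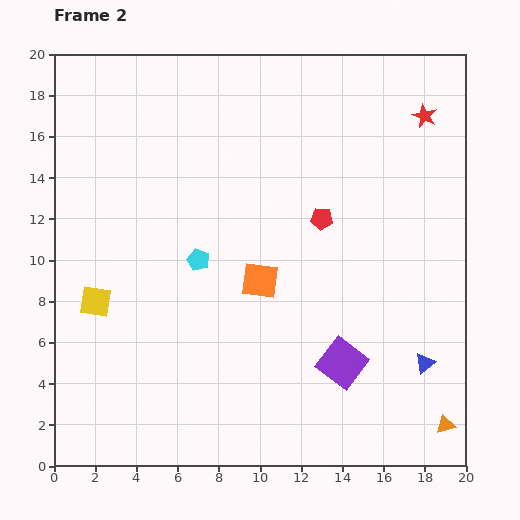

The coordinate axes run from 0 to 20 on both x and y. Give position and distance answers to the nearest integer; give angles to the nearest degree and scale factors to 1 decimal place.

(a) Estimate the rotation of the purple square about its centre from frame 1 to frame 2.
37° clockwise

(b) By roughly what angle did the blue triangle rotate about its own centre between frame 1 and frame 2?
20° clockwise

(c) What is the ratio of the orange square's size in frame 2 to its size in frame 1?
1.4×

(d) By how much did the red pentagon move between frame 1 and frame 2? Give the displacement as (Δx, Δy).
(0, -4)

The red pentagon was at (13, 16) in frame 1 and (13, 12) in frame 2.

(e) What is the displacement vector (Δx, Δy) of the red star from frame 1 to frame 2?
(0, 3)

The red star was at (18, 14) in frame 1 and (18, 17) in frame 2.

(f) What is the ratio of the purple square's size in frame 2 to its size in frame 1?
1.6×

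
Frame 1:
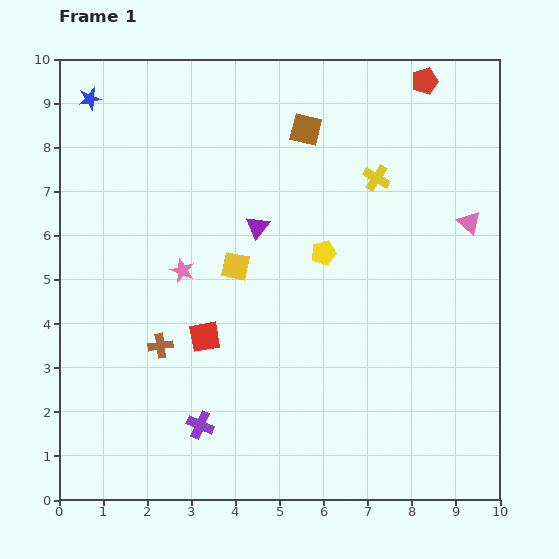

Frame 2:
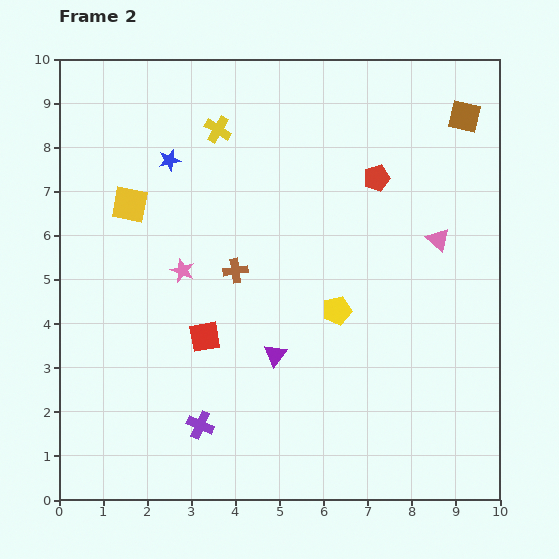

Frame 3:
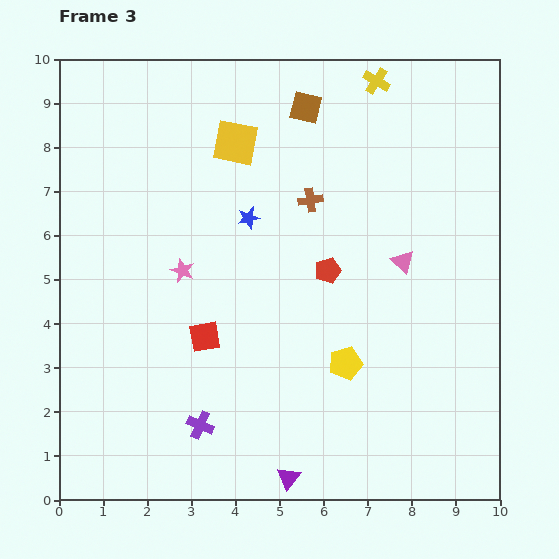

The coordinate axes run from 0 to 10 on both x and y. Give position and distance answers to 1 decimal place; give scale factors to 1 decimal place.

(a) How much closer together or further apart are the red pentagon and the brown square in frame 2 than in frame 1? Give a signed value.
-0.5

Distance in frame 1: 2.9. Distance in frame 2: 2.4.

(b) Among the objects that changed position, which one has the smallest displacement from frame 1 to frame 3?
the brown square

(moved 0.5)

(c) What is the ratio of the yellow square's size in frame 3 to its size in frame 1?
1.6×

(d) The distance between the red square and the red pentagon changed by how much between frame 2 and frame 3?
-2.1

Distance in frame 2: 5.3. Distance in frame 3: 3.2.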